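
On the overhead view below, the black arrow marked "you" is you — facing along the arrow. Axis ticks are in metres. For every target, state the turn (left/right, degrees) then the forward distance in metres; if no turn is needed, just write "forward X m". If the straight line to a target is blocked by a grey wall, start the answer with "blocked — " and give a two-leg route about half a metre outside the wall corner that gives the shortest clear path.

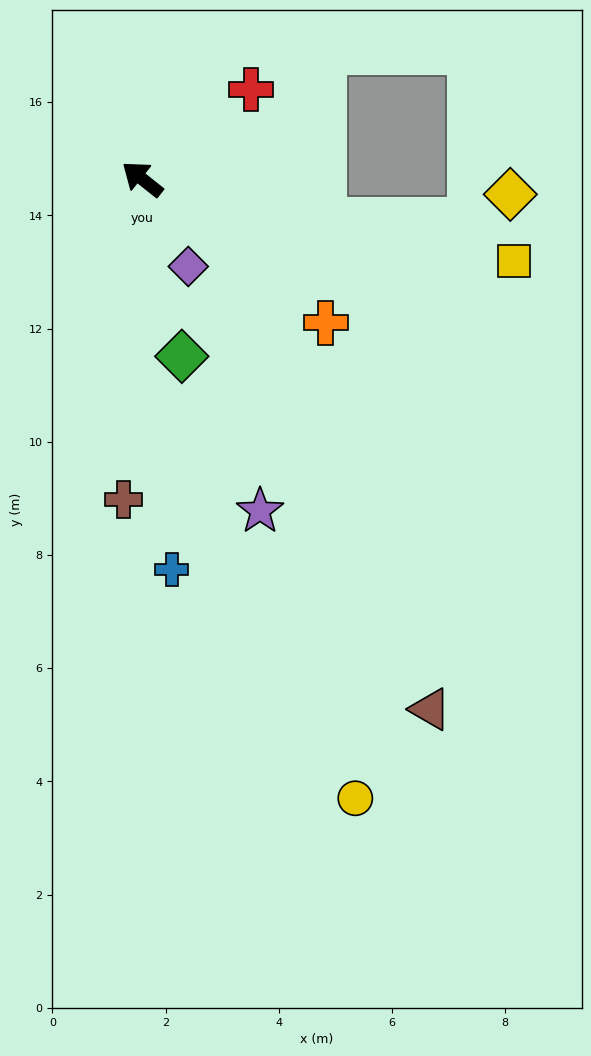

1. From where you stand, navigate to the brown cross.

turn left 125°, forward 5.7 m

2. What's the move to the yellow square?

turn right 154°, forward 6.7 m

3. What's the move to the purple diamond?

turn left 156°, forward 1.7 m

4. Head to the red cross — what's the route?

turn right 102°, forward 2.5 m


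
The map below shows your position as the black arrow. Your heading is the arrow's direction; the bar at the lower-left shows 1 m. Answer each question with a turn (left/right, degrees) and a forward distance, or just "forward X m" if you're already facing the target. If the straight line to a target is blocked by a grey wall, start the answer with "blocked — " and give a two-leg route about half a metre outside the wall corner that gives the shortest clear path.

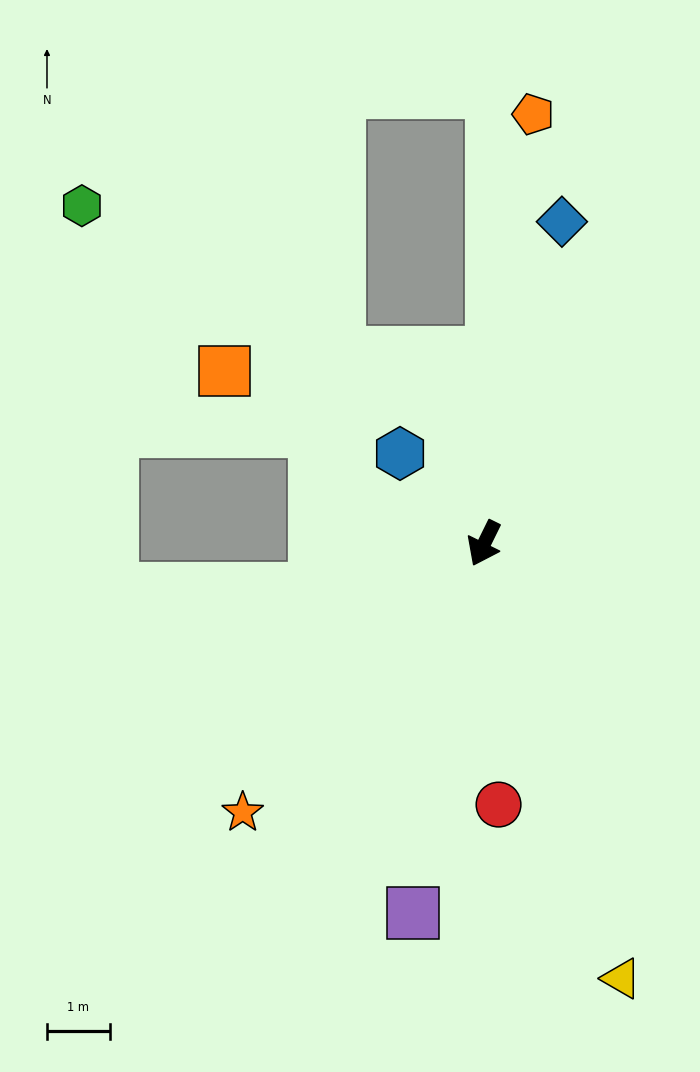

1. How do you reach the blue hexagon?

turn right 111°, forward 2.0 m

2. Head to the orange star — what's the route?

turn right 16°, forward 5.7 m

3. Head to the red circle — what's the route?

turn left 29°, forward 4.2 m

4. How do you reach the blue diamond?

turn right 167°, forward 5.3 m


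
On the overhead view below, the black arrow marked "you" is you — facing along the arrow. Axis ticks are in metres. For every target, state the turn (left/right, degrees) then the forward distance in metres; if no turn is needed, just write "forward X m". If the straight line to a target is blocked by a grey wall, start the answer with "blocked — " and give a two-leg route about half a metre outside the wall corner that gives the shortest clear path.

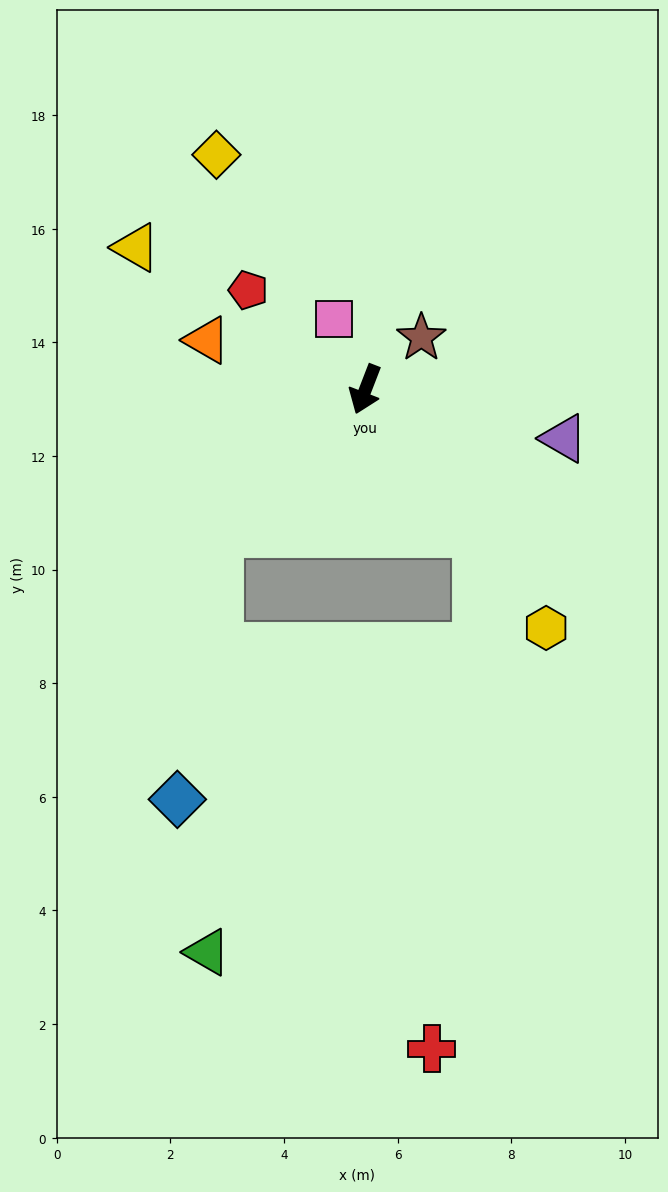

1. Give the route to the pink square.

turn right 135°, forward 1.4 m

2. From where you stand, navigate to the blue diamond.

blocked — turn right 24°, forward 3.6 m, then turn left 36°, forward 4.7 m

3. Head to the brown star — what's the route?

turn left 154°, forward 1.3 m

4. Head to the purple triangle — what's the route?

turn left 97°, forward 3.6 m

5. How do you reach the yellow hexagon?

turn left 58°, forward 5.3 m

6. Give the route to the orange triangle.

turn right 86°, forward 2.9 m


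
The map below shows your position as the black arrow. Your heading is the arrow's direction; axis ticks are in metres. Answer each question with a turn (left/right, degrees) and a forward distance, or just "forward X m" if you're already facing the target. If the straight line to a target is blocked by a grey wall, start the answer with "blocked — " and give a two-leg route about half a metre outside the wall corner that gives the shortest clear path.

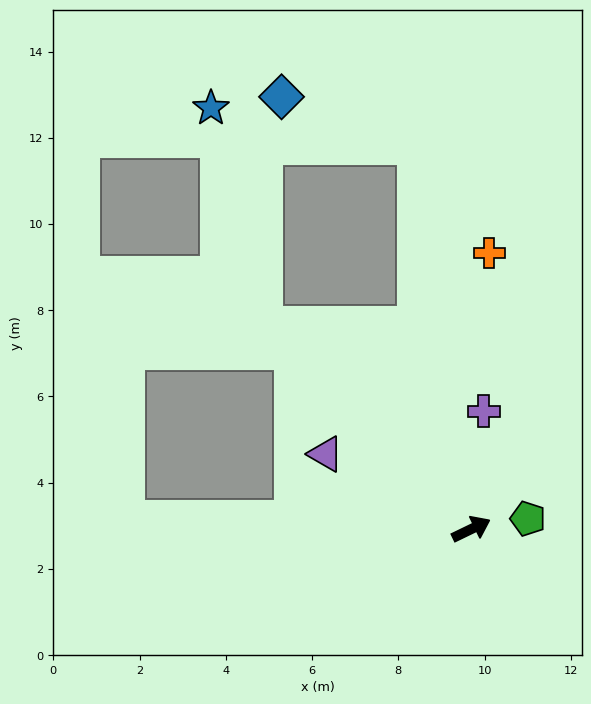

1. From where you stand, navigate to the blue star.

blocked — turn left 109°, forward 6.7 m, then turn right 31°, forward 5.2 m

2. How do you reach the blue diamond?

blocked — turn left 72°, forward 9.0 m, then turn left 62°, forward 3.3 m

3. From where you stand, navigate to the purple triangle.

turn left 127°, forward 3.8 m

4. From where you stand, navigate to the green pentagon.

turn right 15°, forward 1.3 m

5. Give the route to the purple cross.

turn left 58°, forward 2.7 m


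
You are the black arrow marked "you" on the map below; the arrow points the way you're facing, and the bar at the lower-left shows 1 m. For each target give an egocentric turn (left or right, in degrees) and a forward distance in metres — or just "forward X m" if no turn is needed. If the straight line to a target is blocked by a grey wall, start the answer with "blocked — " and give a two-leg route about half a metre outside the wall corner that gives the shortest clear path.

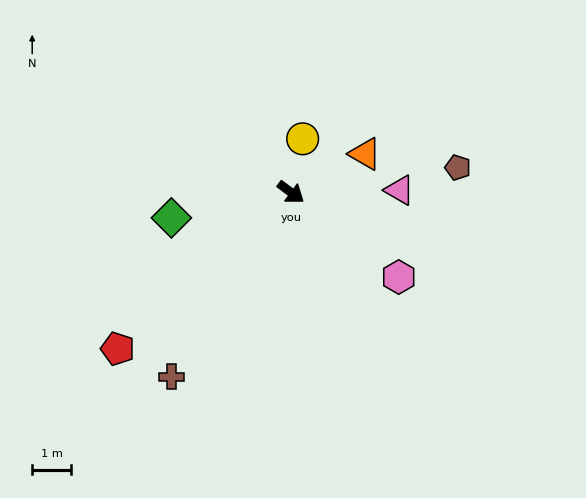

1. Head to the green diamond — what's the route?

turn right 131°, forward 3.2 m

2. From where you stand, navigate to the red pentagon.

turn right 101°, forward 6.1 m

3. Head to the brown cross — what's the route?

turn right 86°, forward 5.7 m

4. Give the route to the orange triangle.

turn left 64°, forward 2.2 m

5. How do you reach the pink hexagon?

forward 3.6 m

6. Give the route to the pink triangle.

turn left 38°, forward 2.8 m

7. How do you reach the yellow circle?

turn left 114°, forward 1.4 m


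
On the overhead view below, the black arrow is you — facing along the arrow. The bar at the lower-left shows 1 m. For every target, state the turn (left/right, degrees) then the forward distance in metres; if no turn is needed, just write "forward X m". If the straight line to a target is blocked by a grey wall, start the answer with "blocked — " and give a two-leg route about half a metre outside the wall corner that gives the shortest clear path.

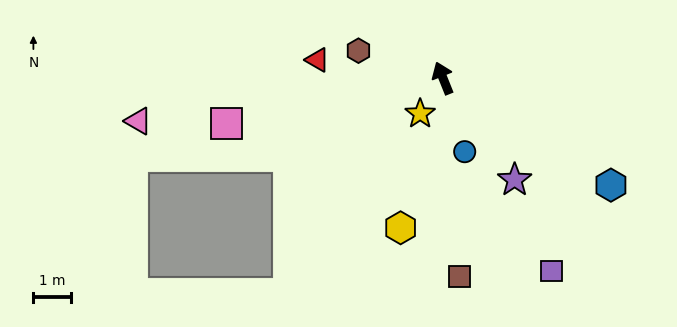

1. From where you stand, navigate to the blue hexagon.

turn right 144°, forward 5.3 m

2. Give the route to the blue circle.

turn left 175°, forward 2.1 m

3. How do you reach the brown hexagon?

turn left 50°, forward 2.4 m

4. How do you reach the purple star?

turn right 167°, forward 3.3 m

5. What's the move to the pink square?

turn left 80°, forward 5.9 m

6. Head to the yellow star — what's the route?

turn left 126°, forward 1.1 m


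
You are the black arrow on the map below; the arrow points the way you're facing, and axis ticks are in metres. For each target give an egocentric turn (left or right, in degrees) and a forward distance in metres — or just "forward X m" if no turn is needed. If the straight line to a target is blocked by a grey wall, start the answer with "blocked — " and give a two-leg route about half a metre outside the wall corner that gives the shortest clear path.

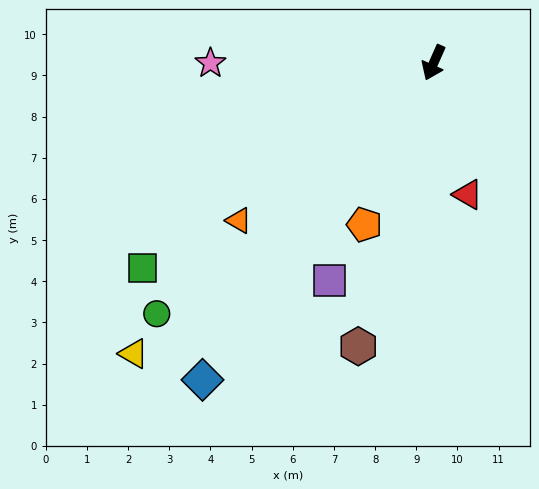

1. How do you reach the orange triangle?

turn right 27°, forward 6.1 m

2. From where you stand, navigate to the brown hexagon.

turn left 9°, forward 7.1 m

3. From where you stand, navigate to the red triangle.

turn left 38°, forward 3.3 m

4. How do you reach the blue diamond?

turn right 12°, forward 9.5 m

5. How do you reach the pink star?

turn right 66°, forward 5.4 m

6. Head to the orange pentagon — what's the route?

forward 4.3 m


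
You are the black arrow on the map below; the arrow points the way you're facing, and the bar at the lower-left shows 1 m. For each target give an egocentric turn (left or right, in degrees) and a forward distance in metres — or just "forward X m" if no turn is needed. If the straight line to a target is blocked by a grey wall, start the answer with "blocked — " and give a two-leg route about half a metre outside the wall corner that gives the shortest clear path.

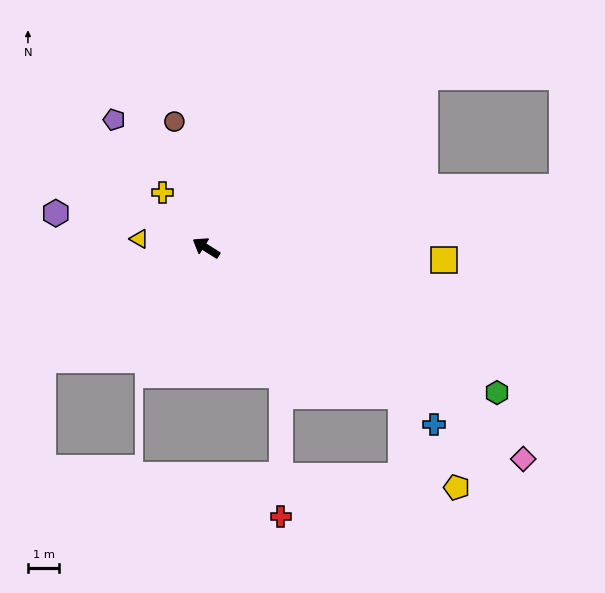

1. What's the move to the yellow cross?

turn right 20°, forward 2.2 m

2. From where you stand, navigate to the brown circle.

turn right 44°, forward 4.2 m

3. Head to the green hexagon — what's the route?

turn right 174°, forward 10.4 m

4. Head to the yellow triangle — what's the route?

turn left 25°, forward 2.1 m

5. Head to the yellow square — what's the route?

turn right 151°, forward 7.6 m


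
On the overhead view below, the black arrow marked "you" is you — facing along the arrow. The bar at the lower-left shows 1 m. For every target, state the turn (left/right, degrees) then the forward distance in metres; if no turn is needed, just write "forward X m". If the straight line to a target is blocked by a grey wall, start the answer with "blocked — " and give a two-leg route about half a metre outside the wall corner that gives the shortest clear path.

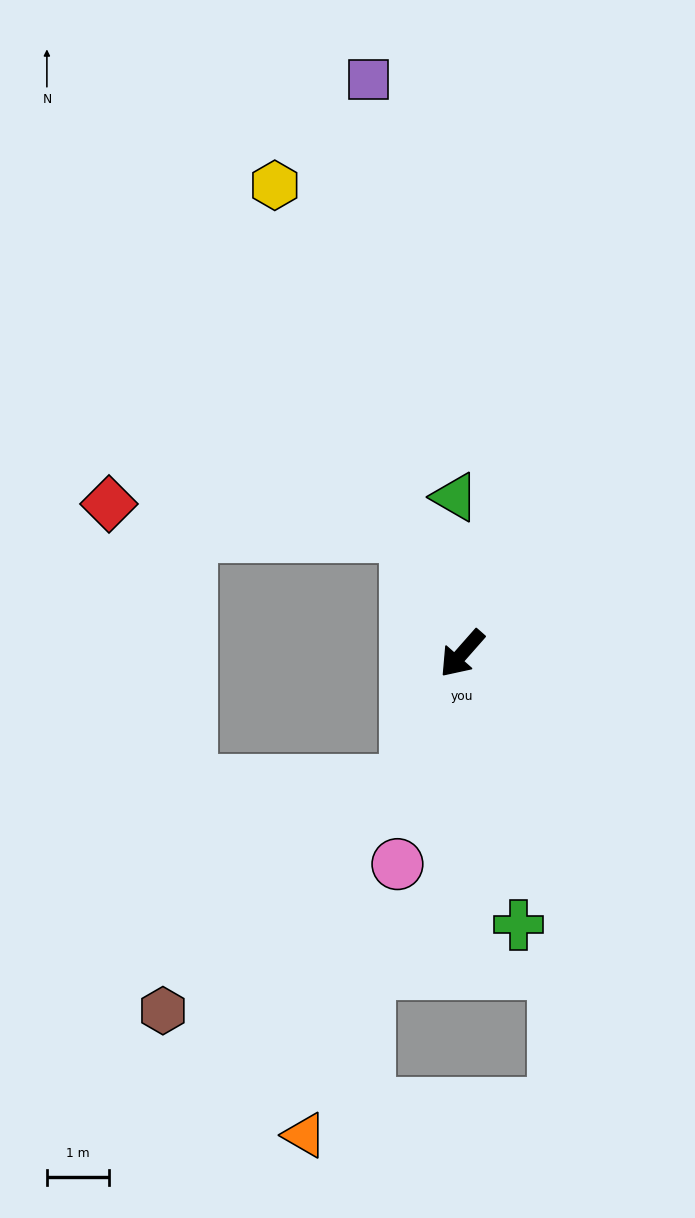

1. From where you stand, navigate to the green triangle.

turn right 136°, forward 2.5 m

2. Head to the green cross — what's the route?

turn left 53°, forward 4.5 m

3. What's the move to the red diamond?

blocked — turn right 113°, forward 2.1 m, then turn left 58°, forward 4.8 m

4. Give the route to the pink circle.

turn left 24°, forward 3.6 m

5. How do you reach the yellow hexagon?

turn right 117°, forward 8.2 m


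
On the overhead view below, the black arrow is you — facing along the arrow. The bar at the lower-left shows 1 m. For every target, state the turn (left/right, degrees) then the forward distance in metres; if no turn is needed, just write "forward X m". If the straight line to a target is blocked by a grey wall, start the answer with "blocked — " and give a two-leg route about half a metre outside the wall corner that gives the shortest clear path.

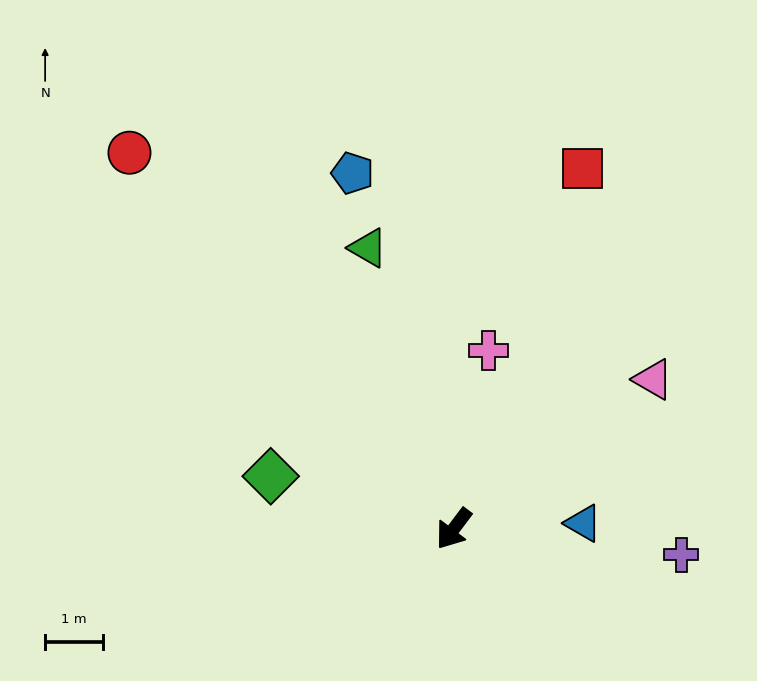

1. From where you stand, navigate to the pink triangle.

turn left 164°, forward 4.3 m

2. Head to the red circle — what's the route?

turn right 102°, forward 8.6 m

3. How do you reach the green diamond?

turn right 69°, forward 3.3 m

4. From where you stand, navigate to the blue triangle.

turn left 130°, forward 2.3 m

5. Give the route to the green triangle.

turn right 126°, forward 5.1 m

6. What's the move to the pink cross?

turn right 154°, forward 3.2 m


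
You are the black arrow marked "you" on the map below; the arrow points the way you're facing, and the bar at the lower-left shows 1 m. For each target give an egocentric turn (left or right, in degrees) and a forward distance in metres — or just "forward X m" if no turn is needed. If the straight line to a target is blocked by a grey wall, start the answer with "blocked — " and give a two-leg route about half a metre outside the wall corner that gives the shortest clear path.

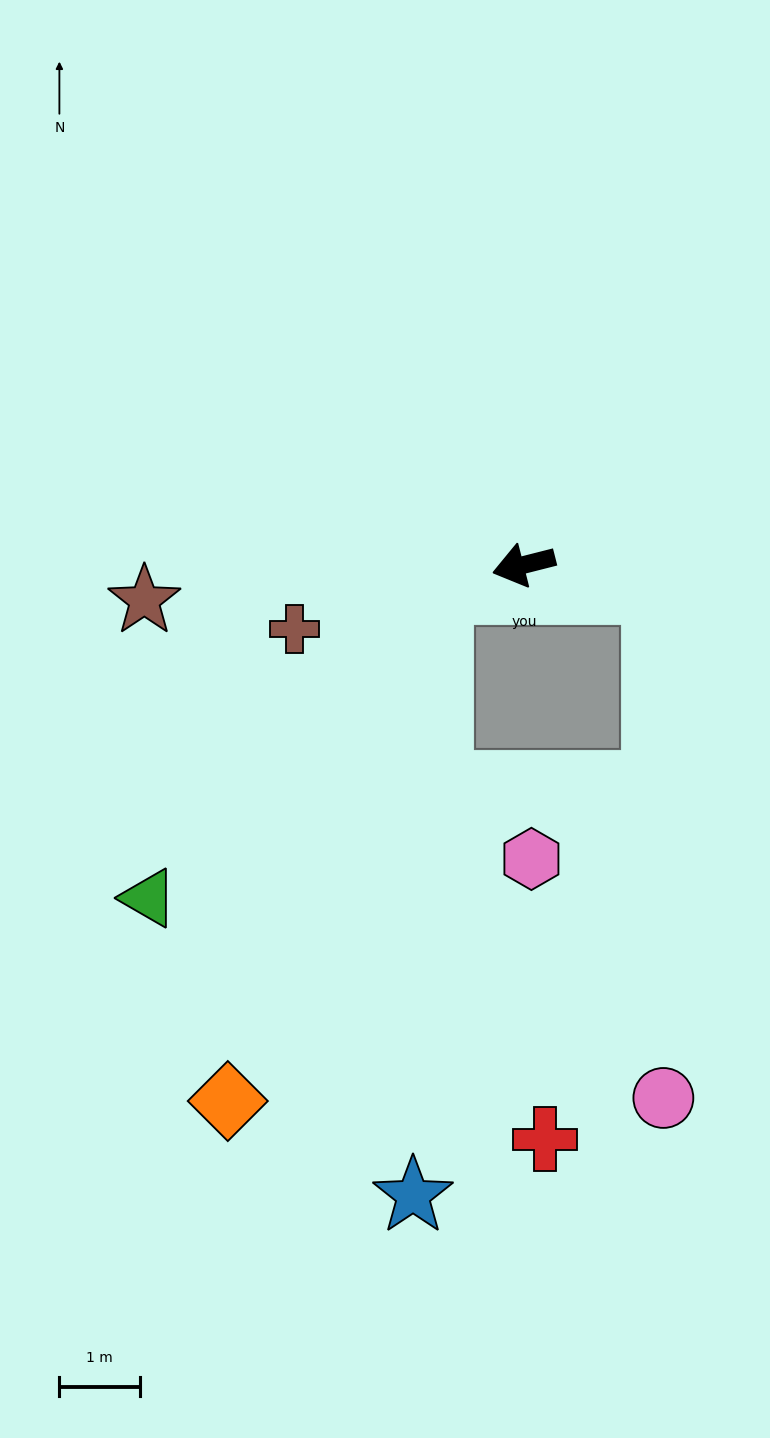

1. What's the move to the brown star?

turn right 9°, forward 4.7 m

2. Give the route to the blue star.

blocked — turn left 2°, forward 1.1 m, then turn left 71°, forward 7.5 m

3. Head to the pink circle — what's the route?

blocked — turn left 155°, forward 1.7 m, then turn right 78°, forward 6.3 m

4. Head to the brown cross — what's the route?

forward 3.0 m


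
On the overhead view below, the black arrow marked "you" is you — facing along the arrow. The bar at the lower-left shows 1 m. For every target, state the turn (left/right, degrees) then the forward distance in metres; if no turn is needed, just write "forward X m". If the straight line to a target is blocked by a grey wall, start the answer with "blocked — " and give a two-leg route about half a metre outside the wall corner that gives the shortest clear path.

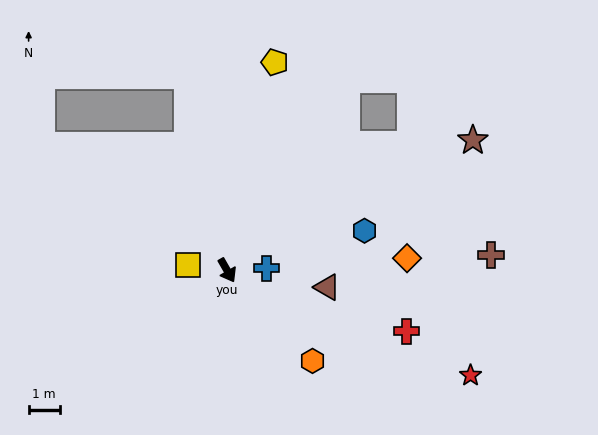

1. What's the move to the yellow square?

turn right 127°, forward 1.3 m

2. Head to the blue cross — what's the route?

turn left 63°, forward 1.3 m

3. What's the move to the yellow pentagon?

turn left 137°, forward 6.8 m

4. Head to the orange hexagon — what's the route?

turn left 14°, forward 4.0 m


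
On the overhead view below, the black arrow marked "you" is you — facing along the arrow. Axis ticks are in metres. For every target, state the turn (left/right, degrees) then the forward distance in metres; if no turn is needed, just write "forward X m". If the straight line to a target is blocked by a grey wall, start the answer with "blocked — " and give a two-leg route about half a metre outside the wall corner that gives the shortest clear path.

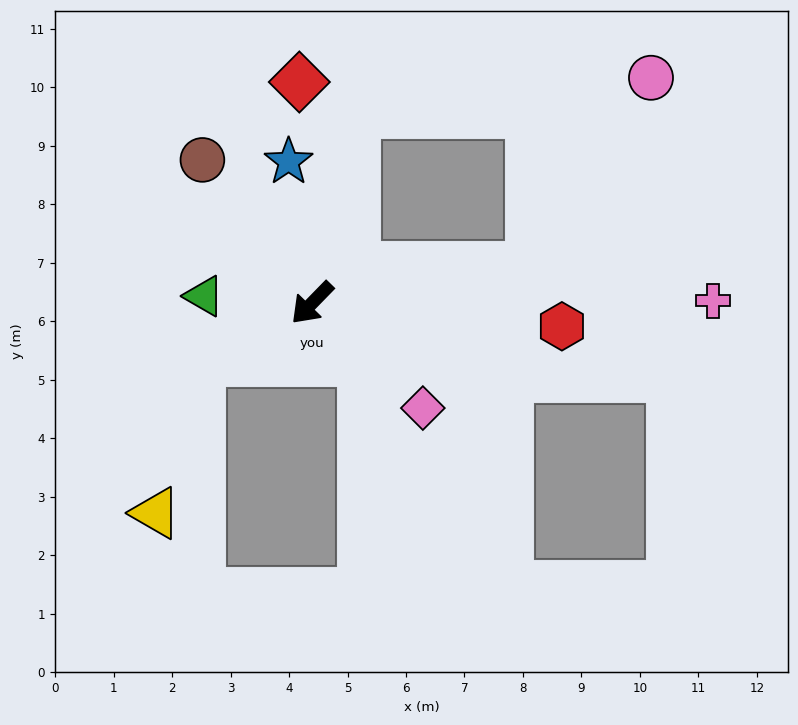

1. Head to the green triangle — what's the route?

turn right 49°, forward 1.9 m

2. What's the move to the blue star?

turn right 126°, forward 2.5 m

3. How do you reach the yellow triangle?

blocked — turn right 18°, forward 2.2 m, then turn left 46°, forward 2.7 m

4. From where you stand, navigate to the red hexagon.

turn left 129°, forward 4.3 m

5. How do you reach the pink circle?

blocked — turn left 144°, forward 3.8 m, then turn left 48°, forward 3.8 m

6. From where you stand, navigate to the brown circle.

turn right 98°, forward 3.1 m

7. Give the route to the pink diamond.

turn left 91°, forward 2.6 m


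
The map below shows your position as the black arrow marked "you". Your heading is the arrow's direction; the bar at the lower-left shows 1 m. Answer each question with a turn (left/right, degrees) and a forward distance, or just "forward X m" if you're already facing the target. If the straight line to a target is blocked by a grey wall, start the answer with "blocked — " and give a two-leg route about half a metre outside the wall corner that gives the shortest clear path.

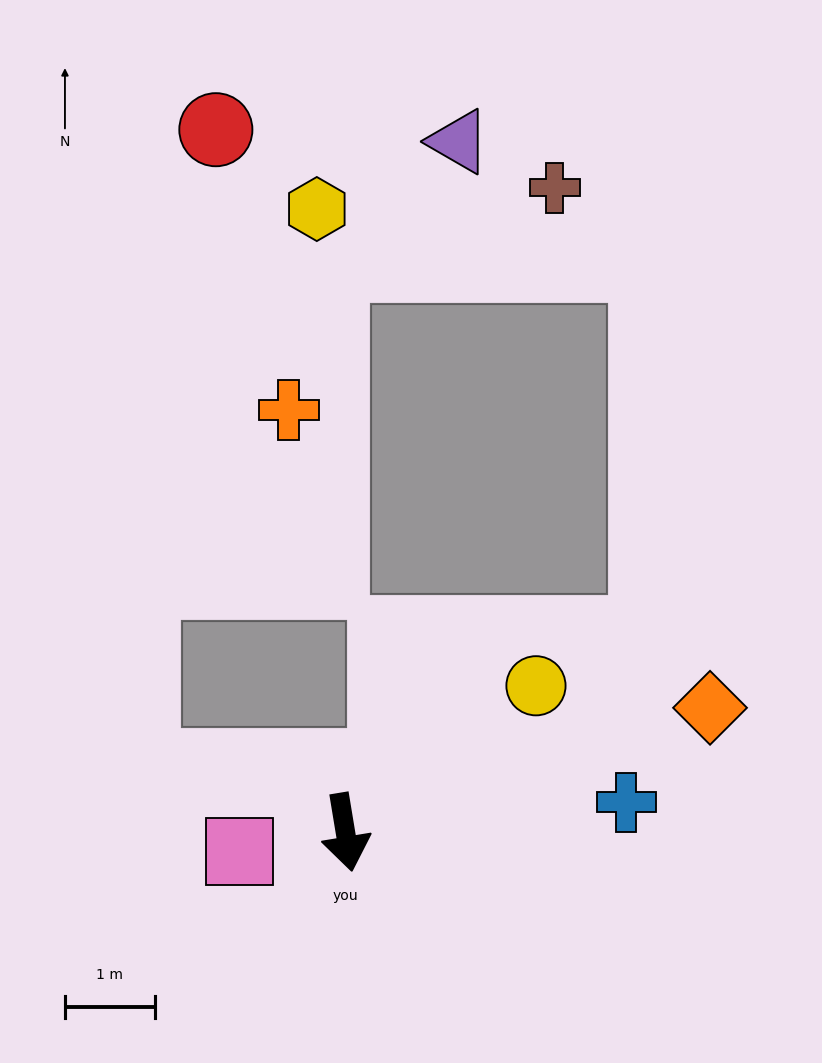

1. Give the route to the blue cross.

turn left 87°, forward 3.2 m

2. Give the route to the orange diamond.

turn left 99°, forward 4.3 m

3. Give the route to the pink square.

turn right 89°, forward 1.2 m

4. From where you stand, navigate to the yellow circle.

turn left 118°, forward 2.7 m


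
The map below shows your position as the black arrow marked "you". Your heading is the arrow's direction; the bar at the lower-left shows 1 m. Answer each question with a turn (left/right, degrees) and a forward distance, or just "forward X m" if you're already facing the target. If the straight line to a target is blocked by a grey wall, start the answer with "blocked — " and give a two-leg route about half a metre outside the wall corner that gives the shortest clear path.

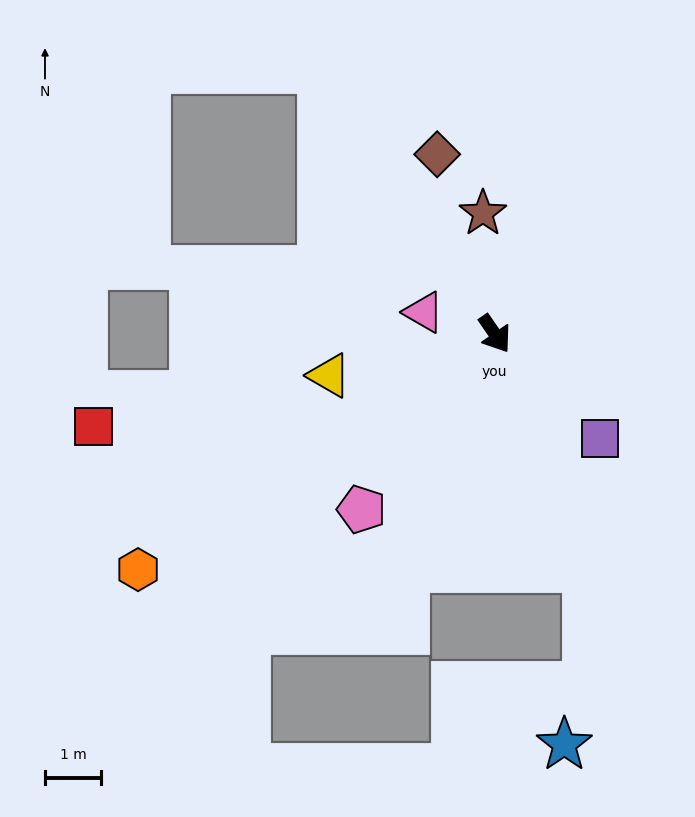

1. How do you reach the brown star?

turn left 151°, forward 2.1 m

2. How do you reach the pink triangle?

turn right 141°, forward 1.3 m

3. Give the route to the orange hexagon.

turn right 91°, forward 7.6 m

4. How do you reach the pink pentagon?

turn right 72°, forward 3.9 m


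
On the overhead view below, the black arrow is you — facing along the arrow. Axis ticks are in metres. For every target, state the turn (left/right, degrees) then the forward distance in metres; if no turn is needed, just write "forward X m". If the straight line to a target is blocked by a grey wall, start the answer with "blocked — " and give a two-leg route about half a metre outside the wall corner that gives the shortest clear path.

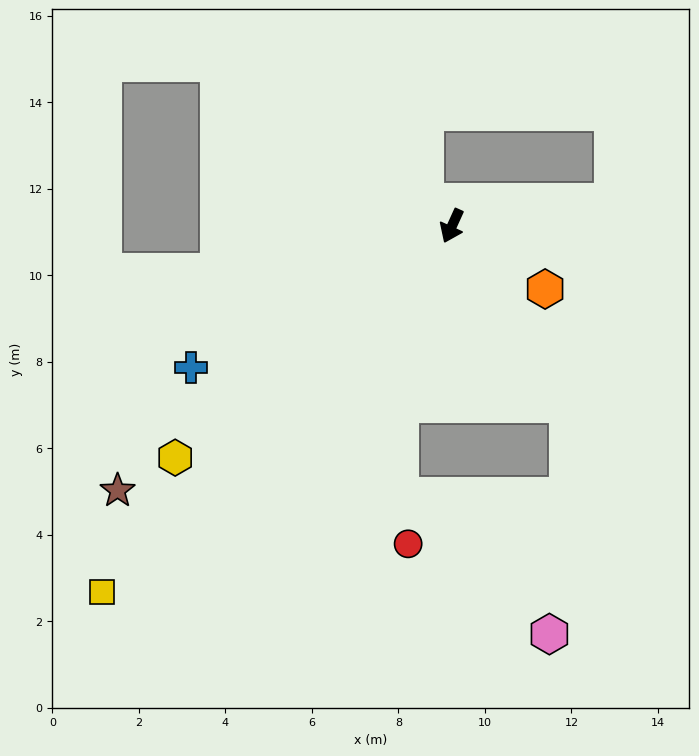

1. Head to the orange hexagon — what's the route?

turn left 80°, forward 2.6 m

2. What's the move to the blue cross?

turn right 37°, forward 6.9 m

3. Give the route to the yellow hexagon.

turn right 26°, forward 8.3 m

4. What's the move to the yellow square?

turn right 19°, forward 11.7 m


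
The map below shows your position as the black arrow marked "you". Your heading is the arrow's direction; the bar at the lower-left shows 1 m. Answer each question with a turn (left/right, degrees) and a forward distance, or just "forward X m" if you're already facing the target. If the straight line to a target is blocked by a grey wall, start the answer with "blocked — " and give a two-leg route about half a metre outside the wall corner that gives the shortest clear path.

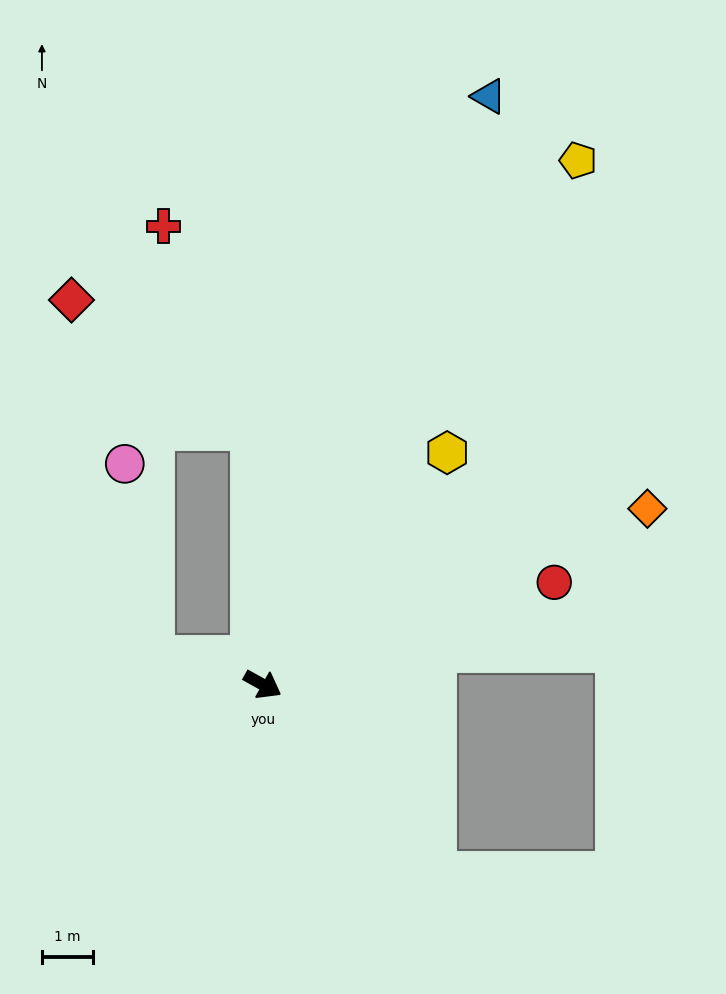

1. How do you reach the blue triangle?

turn left 98°, forward 12.2 m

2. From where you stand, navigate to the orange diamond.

turn left 54°, forward 8.2 m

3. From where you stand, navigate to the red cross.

blocked — turn left 121°, forward 5.0 m, then turn left 22°, forward 4.3 m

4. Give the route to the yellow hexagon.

turn left 81°, forward 5.7 m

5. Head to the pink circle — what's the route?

blocked — turn right 165°, forward 2.2 m, then turn right 68°, forward 3.8 m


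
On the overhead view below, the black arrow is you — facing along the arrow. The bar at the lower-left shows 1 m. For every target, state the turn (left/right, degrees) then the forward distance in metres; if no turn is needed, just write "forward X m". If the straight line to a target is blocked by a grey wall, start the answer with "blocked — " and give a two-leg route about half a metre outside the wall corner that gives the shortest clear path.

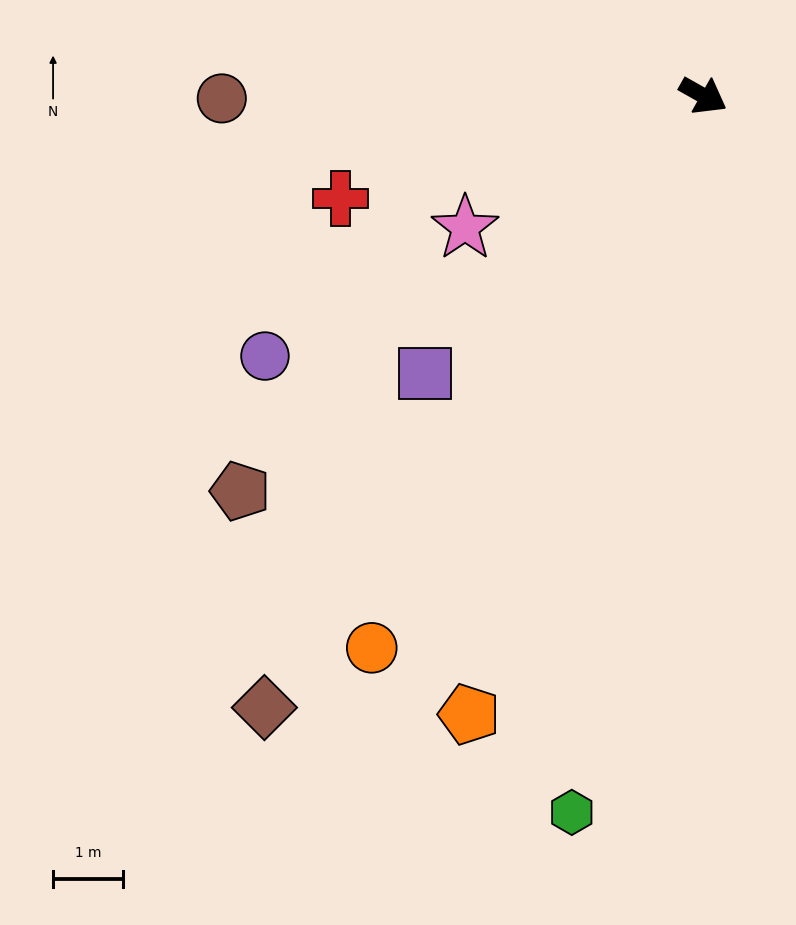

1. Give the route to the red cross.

turn right 135°, forward 5.4 m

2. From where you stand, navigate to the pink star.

turn right 122°, forward 3.9 m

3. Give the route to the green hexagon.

turn right 71°, forward 10.4 m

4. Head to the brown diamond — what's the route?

turn right 96°, forward 10.7 m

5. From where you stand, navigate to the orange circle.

turn right 92°, forward 9.2 m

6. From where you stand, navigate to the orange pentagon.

turn right 81°, forward 9.4 m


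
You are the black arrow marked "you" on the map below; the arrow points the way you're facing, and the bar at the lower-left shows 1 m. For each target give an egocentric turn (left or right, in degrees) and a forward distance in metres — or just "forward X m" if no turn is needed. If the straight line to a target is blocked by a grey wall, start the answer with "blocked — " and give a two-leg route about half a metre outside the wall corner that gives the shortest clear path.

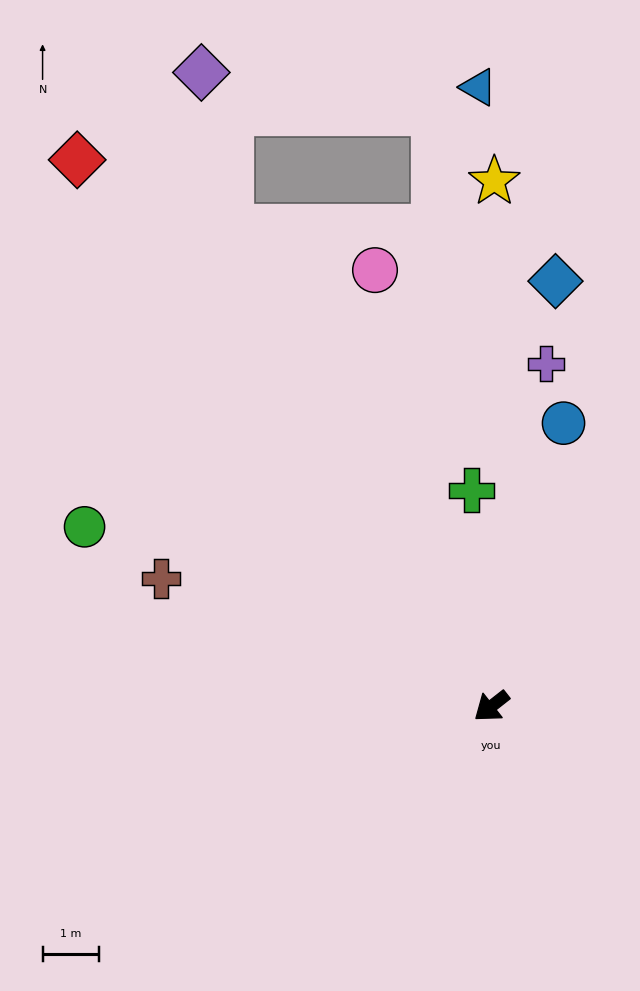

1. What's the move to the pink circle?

turn right 113°, forward 8.0 m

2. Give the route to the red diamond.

turn right 91°, forward 12.2 m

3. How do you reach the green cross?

turn right 123°, forward 3.9 m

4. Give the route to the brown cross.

turn right 59°, forward 6.3 m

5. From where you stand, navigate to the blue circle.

turn right 142°, forward 5.2 m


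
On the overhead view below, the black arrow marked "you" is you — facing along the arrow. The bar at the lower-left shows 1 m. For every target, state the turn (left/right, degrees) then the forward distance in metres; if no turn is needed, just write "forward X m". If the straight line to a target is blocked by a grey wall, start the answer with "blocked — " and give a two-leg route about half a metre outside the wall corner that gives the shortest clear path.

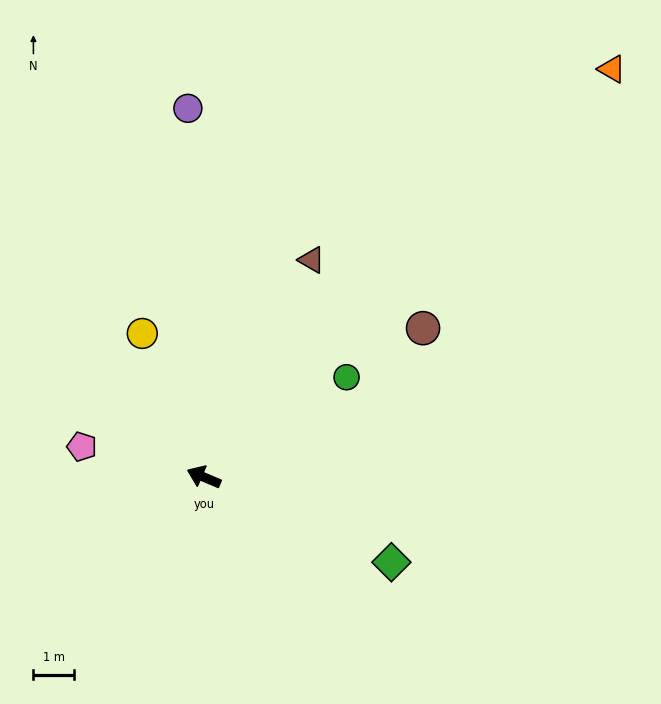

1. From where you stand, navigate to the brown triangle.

turn right 93°, forward 6.0 m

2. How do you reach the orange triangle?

turn right 112°, forward 14.3 m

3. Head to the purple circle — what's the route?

turn right 64°, forward 9.2 m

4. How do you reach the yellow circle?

turn right 44°, forward 3.9 m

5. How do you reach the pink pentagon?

turn left 9°, forward 3.1 m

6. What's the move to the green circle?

turn right 122°, forward 4.3 m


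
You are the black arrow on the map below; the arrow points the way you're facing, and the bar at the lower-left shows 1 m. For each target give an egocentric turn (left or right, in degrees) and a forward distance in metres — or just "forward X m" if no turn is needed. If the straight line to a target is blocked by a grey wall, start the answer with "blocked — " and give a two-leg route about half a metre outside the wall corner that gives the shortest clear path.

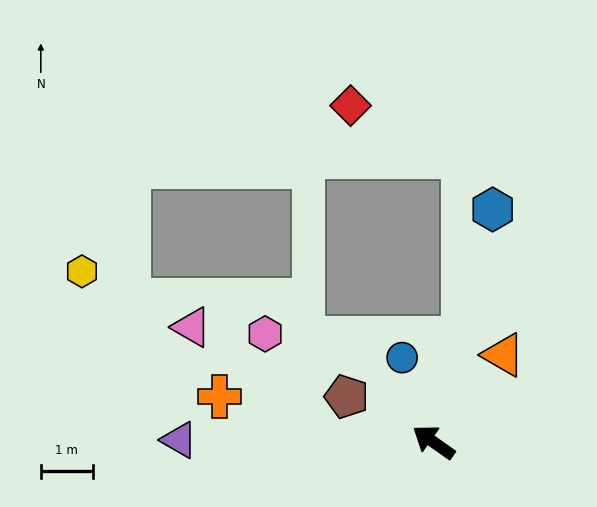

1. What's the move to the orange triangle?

turn right 93°, forward 2.1 m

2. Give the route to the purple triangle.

turn left 35°, forward 4.9 m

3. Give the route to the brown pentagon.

turn left 8°, forward 1.9 m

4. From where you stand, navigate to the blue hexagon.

turn right 69°, forward 4.6 m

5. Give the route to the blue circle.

turn right 34°, forward 1.7 m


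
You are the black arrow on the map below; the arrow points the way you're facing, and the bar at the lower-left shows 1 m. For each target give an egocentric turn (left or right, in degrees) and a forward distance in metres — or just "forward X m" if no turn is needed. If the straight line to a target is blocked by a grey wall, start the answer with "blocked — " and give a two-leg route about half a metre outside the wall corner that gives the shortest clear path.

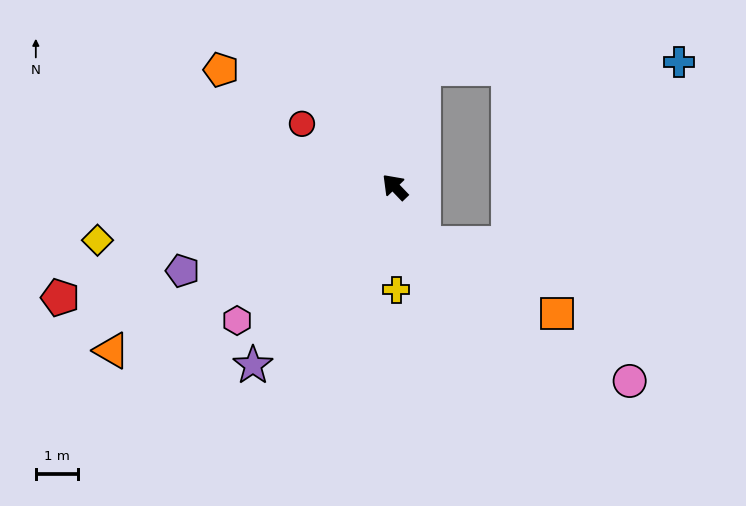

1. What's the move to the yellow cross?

turn left 137°, forward 2.5 m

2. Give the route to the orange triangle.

turn left 76°, forward 7.8 m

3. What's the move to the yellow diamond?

turn left 56°, forward 7.2 m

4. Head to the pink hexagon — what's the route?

turn left 86°, forward 4.9 m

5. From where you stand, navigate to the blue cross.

blocked — turn right 57°, forward 2.9 m, then turn right 75°, forward 6.1 m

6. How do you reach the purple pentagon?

turn left 68°, forward 5.5 m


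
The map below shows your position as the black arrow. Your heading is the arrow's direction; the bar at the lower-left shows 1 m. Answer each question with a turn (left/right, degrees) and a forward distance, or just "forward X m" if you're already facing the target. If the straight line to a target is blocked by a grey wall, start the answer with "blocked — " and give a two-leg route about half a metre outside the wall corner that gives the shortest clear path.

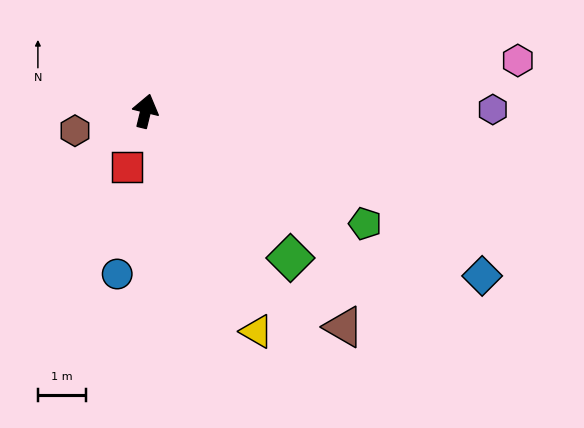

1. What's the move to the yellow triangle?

turn right 140°, forward 5.1 m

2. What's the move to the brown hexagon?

turn left 119°, forward 1.5 m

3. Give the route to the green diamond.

turn right 122°, forward 4.3 m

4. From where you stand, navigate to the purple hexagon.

turn right 76°, forward 7.2 m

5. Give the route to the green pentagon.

turn right 103°, forward 5.1 m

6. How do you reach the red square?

turn left 175°, forward 1.2 m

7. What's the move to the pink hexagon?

turn right 69°, forward 7.8 m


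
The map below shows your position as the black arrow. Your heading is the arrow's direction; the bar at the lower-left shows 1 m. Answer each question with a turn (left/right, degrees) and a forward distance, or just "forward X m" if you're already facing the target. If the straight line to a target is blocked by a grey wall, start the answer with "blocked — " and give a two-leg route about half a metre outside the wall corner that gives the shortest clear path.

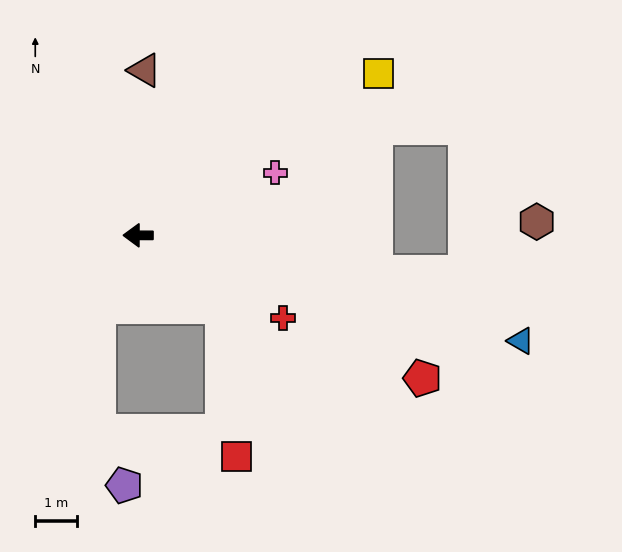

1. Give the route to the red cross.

turn left 150°, forward 4.0 m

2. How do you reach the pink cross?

turn right 155°, forward 3.6 m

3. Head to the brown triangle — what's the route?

turn right 92°, forward 3.9 m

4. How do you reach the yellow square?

turn right 146°, forward 6.9 m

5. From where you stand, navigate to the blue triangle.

turn left 165°, forward 9.5 m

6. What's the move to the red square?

blocked — turn left 140°, forward 2.6 m, then turn right 45°, forward 3.6 m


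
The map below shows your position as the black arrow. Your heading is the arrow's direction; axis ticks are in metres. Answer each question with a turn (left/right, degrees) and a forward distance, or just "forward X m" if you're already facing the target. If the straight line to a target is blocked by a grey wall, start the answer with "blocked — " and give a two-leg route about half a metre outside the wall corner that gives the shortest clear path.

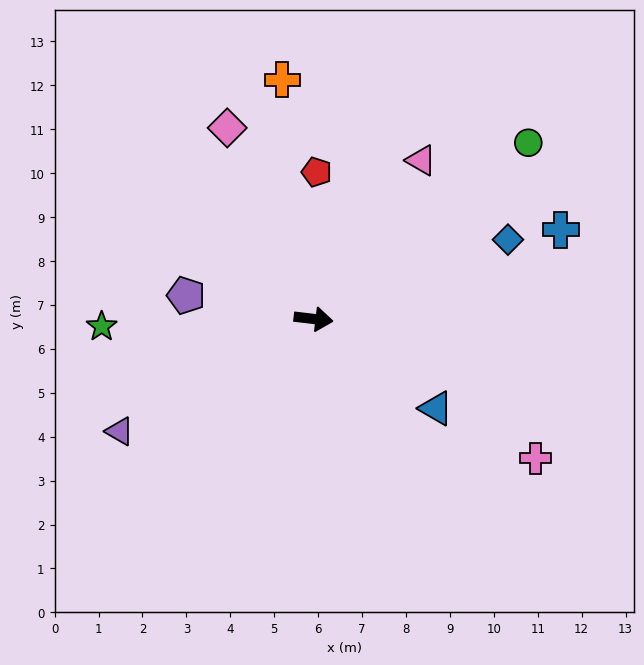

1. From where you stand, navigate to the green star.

turn right 171°, forward 4.8 m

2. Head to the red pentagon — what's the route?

turn left 96°, forward 3.3 m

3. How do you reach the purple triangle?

turn right 143°, forward 5.1 m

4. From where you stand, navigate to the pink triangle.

turn left 63°, forward 4.4 m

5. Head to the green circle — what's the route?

turn left 46°, forward 6.3 m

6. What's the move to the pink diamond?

turn left 121°, forward 4.8 m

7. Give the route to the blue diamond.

turn left 29°, forward 4.8 m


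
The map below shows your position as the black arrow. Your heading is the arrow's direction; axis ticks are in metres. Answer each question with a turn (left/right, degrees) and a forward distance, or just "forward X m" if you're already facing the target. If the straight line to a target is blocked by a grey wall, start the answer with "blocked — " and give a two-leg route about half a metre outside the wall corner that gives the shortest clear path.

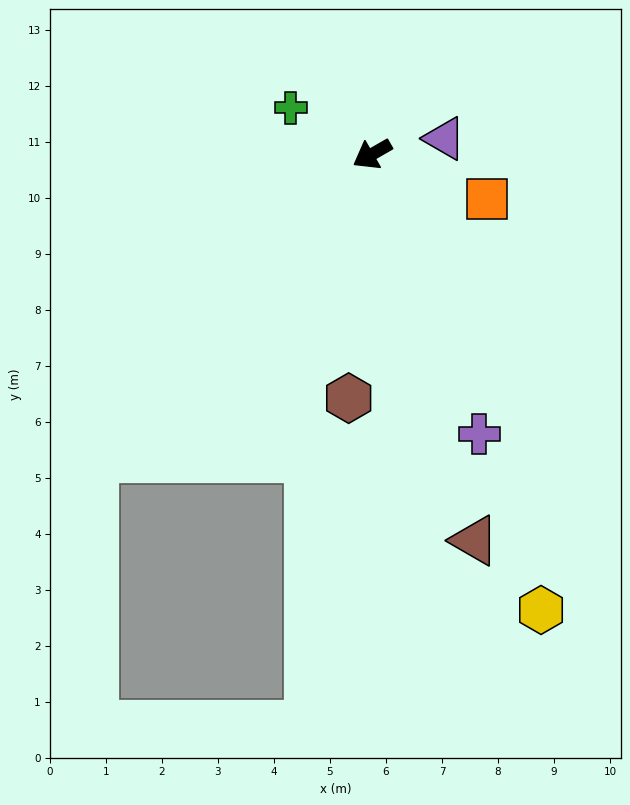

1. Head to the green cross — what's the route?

turn right 59°, forward 1.7 m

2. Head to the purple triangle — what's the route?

turn left 162°, forward 1.3 m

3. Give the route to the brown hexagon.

turn left 55°, forward 4.4 m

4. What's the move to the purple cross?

turn left 81°, forward 5.4 m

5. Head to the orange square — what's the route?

turn left 129°, forward 2.2 m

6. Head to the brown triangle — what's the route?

turn left 75°, forward 7.1 m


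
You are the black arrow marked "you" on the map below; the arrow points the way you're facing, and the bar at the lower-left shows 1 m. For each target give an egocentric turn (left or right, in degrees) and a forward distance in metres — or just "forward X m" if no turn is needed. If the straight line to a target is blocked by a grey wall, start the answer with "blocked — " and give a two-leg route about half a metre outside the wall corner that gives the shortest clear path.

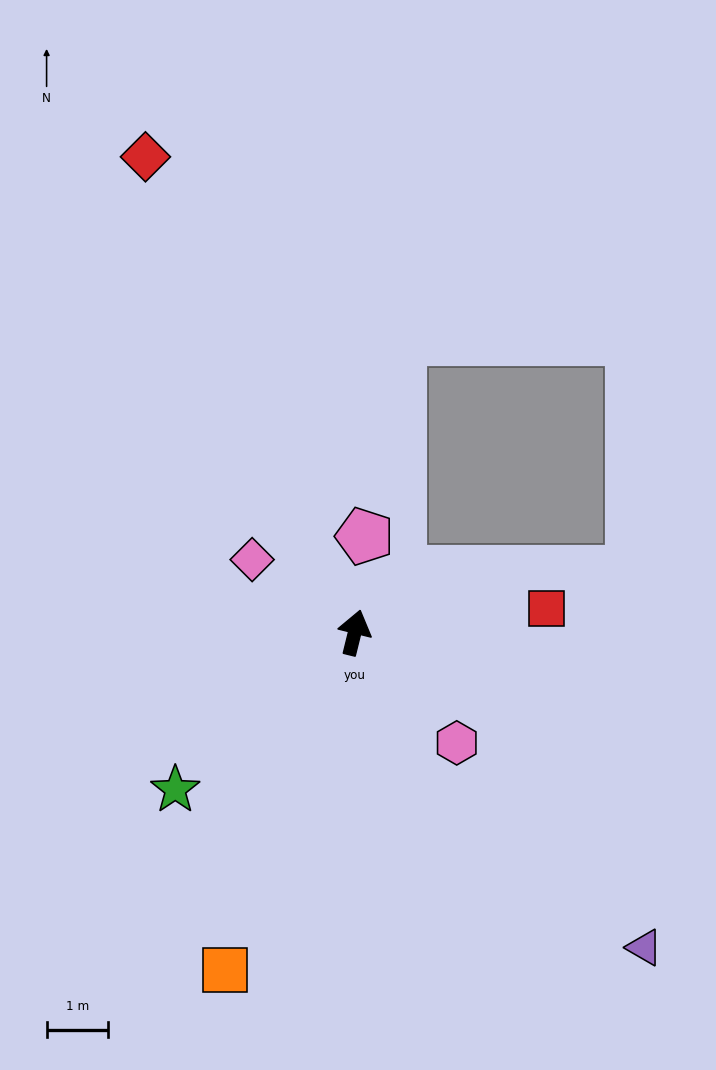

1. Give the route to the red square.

turn right 69°, forward 3.1 m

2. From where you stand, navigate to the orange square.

turn left 173°, forward 5.9 m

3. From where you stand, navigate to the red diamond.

turn left 38°, forward 8.4 m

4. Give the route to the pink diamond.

turn left 68°, forward 2.0 m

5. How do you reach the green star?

turn left 145°, forward 3.9 m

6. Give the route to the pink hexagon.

turn right 123°, forward 2.4 m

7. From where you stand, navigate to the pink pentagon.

turn left 8°, forward 1.6 m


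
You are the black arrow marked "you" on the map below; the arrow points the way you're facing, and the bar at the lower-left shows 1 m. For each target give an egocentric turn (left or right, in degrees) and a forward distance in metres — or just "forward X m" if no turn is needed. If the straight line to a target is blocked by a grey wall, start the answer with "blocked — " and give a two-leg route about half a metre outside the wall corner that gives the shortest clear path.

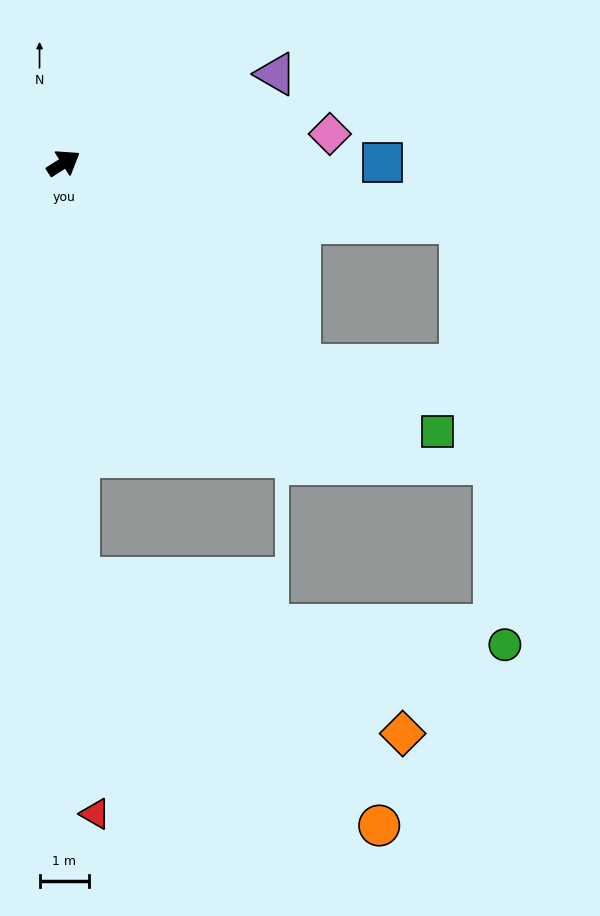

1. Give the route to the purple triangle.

turn right 10°, forward 4.7 m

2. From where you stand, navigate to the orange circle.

blocked — turn right 120°, forward 8.4 m, then turn left 48°, forward 7.9 m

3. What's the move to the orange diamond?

blocked — turn right 120°, forward 8.4 m, then turn left 62°, forward 7.3 m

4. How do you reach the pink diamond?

turn right 26°, forward 5.4 m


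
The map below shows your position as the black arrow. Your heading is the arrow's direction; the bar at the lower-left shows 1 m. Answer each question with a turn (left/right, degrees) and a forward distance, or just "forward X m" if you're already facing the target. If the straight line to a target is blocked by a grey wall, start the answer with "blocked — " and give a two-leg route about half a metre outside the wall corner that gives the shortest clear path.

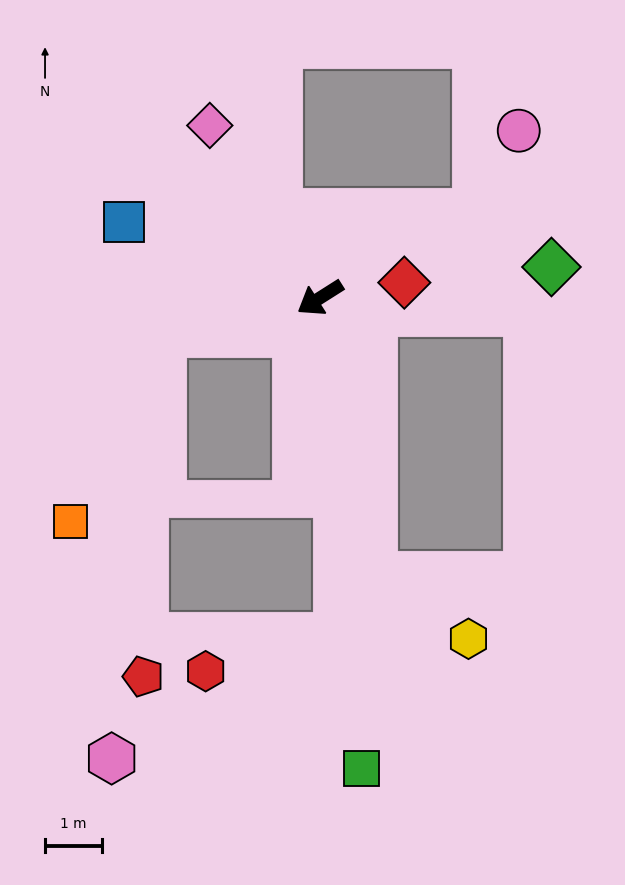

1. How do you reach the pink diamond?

turn right 90°, forward 3.6 m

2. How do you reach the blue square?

turn right 53°, forward 3.7 m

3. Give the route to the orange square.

blocked — turn right 20°, forward 2.9 m, then turn left 52°, forward 3.7 m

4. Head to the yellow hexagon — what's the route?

blocked — turn left 69°, forward 5.0 m, then turn left 45°, forward 2.0 m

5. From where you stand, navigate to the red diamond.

turn left 158°, forward 1.5 m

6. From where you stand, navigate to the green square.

turn left 63°, forward 8.3 m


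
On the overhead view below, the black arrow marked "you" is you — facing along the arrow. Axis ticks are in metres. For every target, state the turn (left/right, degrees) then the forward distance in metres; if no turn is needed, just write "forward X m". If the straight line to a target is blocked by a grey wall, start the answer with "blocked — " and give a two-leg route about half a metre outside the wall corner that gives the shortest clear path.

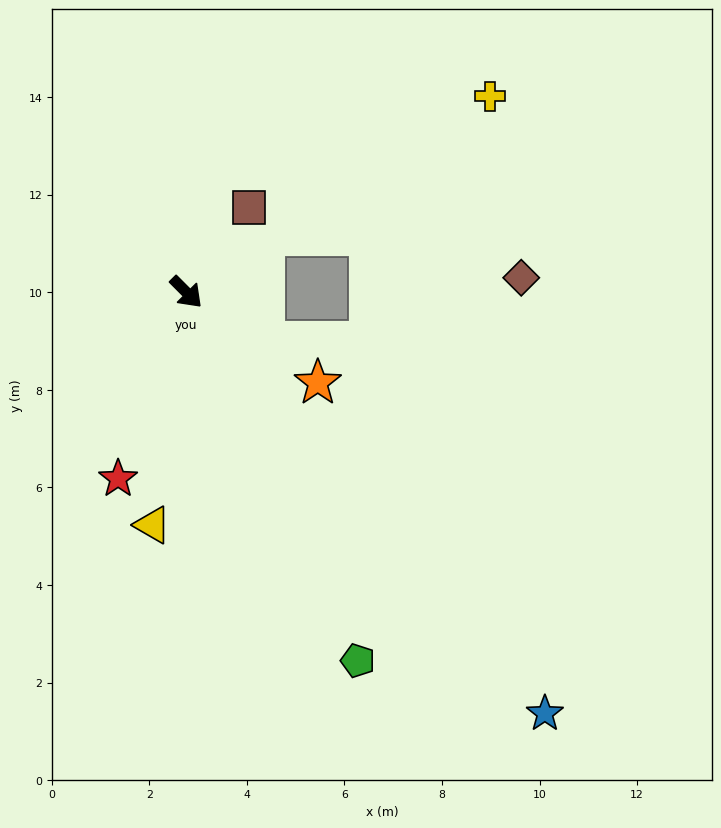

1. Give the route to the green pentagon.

turn right 20°, forward 8.3 m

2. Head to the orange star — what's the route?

turn left 11°, forward 3.3 m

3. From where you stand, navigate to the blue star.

turn right 5°, forward 11.3 m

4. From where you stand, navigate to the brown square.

turn left 99°, forward 2.2 m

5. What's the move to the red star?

turn right 65°, forward 4.1 m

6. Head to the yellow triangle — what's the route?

turn right 53°, forward 4.8 m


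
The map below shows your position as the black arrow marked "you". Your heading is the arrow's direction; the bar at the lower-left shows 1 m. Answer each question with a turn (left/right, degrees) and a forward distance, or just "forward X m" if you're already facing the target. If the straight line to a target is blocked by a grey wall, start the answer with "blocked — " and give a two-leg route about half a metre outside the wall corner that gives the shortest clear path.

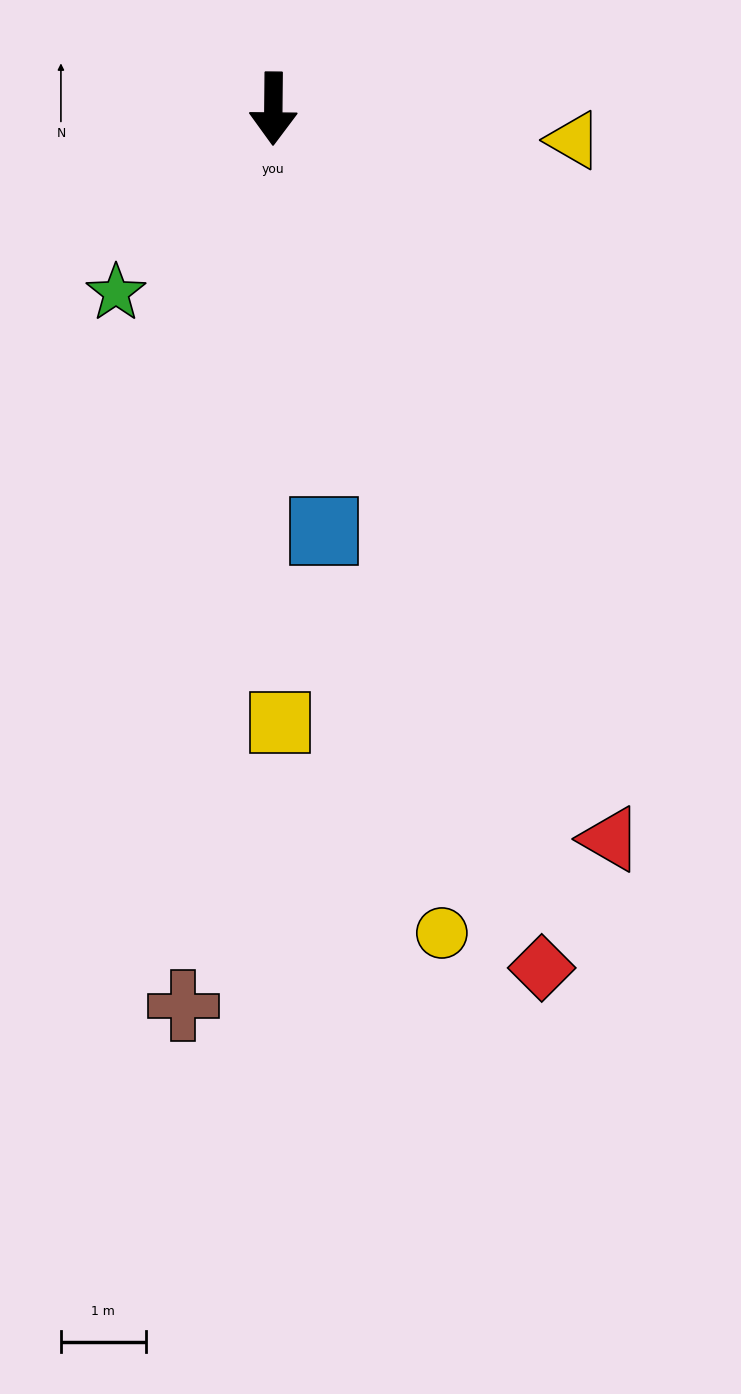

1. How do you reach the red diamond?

turn left 18°, forward 10.6 m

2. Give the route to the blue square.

turn left 7°, forward 5.0 m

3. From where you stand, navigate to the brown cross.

turn right 5°, forward 10.6 m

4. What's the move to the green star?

turn right 40°, forward 2.8 m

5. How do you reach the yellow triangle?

turn left 85°, forward 3.6 m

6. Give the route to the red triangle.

turn left 25°, forward 9.5 m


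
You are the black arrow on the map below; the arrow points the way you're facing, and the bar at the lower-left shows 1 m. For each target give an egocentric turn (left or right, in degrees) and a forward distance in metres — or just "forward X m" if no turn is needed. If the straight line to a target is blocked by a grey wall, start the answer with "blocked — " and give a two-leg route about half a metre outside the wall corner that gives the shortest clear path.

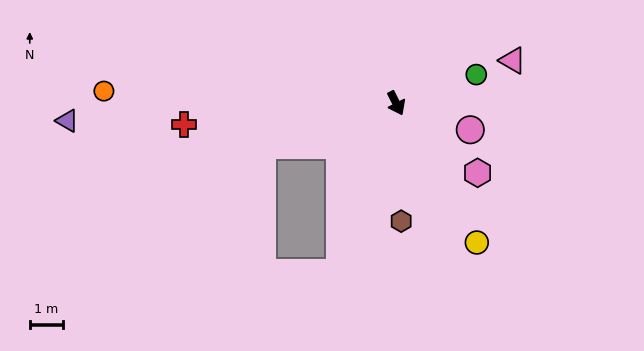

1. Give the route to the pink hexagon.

turn left 23°, forward 3.3 m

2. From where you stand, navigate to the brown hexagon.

turn right 24°, forward 3.6 m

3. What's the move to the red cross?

turn right 111°, forward 6.5 m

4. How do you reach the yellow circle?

turn left 3°, forward 4.9 m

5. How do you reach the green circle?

turn left 83°, forward 2.6 m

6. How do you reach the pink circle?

turn left 43°, forward 2.4 m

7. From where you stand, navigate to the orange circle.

turn right 119°, forward 8.9 m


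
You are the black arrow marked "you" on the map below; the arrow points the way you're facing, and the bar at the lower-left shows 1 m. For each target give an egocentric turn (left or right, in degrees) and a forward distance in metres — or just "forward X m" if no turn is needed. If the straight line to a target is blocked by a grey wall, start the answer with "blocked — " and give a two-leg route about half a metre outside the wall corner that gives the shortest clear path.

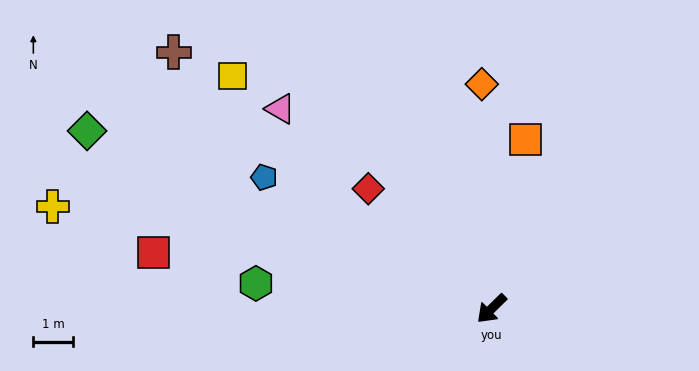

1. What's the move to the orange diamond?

turn right 132°, forward 5.6 m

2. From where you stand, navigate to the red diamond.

turn right 89°, forward 4.3 m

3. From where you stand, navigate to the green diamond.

turn right 68°, forward 11.1 m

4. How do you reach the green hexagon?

turn right 51°, forward 5.9 m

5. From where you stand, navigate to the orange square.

turn right 146°, forward 4.3 m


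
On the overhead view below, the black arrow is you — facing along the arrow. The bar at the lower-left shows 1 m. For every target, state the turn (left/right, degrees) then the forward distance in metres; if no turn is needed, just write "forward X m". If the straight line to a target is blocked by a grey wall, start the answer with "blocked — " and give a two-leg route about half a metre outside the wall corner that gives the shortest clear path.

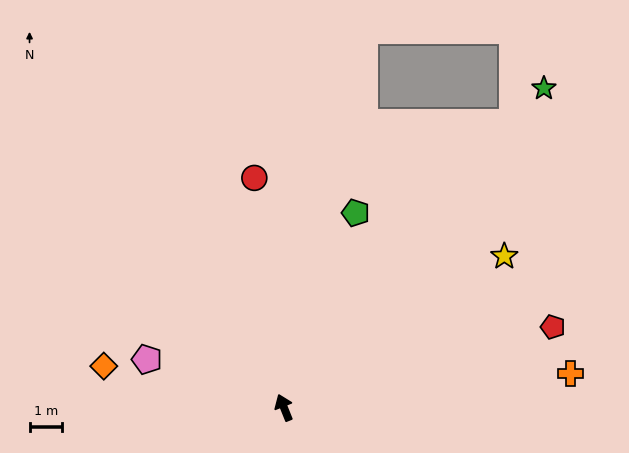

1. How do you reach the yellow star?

turn right 77°, forward 8.3 m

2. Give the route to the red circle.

turn right 15°, forward 7.1 m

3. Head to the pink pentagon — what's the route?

turn left 49°, forward 4.5 m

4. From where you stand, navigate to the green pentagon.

turn right 42°, forward 6.4 m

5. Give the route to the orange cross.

turn right 105°, forward 8.9 m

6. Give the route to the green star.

turn right 61°, forward 12.7 m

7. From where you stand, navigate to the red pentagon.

turn right 95°, forward 8.7 m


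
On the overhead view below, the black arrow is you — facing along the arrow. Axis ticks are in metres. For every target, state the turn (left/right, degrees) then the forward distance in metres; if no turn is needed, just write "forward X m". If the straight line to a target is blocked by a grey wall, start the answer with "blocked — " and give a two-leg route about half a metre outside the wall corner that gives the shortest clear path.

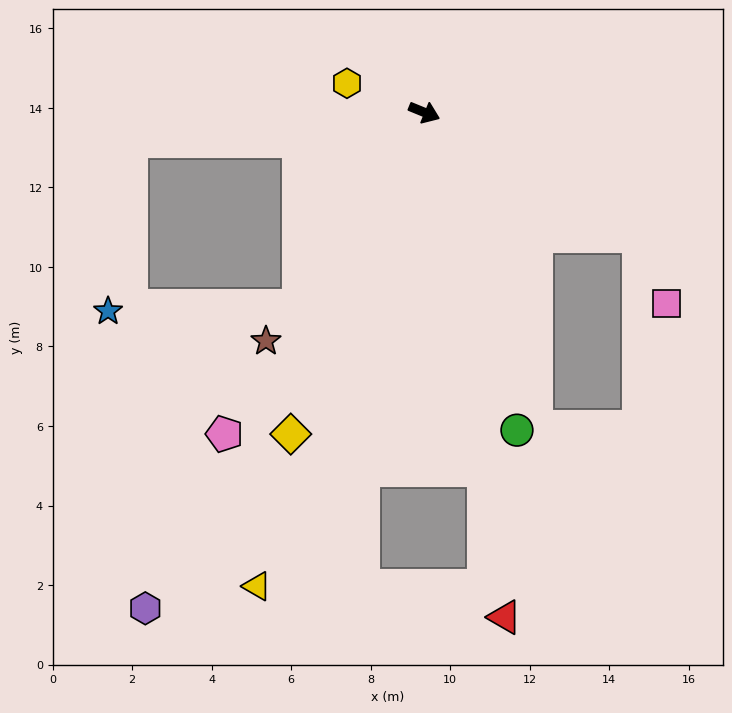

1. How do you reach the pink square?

blocked — turn right 8°, forward 6.2 m, then turn right 38°, forward 1.8 m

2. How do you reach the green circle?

turn right 51°, forward 8.3 m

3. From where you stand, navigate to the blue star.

blocked — turn right 101°, forward 5.8 m, then turn right 55°, forward 4.8 m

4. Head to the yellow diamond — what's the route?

turn right 90°, forward 8.8 m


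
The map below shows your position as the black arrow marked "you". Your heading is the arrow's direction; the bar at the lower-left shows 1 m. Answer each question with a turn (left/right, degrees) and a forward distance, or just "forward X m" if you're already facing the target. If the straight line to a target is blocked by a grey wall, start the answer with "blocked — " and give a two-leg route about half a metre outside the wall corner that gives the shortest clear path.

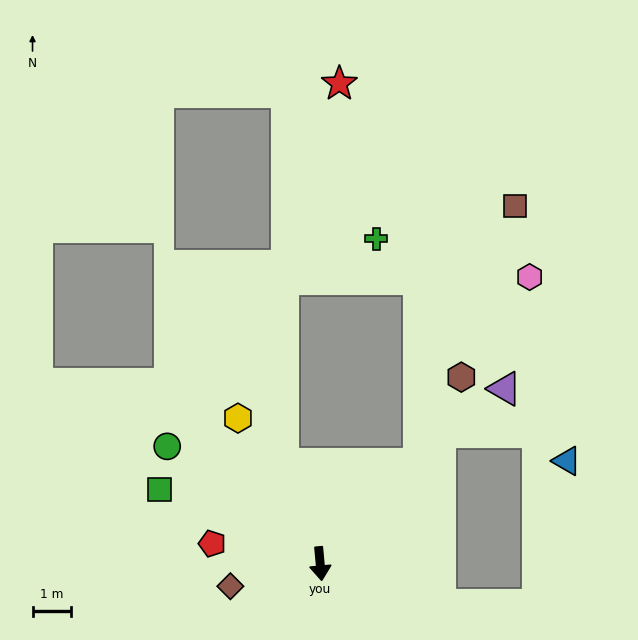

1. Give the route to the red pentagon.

turn right 106°, forward 2.9 m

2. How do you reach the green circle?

turn right 133°, forward 5.1 m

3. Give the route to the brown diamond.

turn right 81°, forward 2.4 m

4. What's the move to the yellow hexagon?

turn right 156°, forward 4.4 m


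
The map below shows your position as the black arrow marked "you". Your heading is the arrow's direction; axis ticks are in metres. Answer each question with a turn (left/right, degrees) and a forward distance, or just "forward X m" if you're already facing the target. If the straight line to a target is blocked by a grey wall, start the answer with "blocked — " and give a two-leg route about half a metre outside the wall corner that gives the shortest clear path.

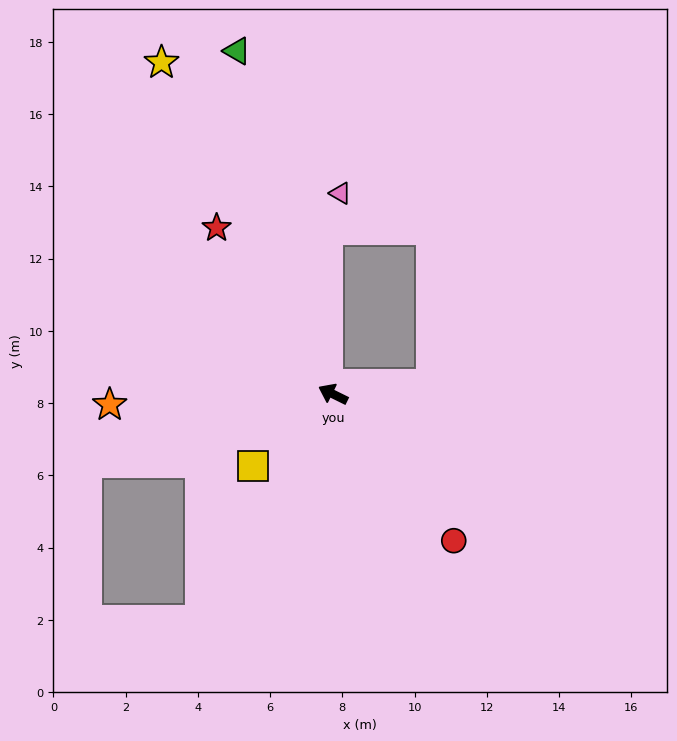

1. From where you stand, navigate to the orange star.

turn left 29°, forward 6.2 m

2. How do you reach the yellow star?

turn right 36°, forward 10.3 m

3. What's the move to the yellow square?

turn left 68°, forward 3.0 m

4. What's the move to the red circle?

turn left 156°, forward 5.3 m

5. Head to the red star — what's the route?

turn right 29°, forward 5.6 m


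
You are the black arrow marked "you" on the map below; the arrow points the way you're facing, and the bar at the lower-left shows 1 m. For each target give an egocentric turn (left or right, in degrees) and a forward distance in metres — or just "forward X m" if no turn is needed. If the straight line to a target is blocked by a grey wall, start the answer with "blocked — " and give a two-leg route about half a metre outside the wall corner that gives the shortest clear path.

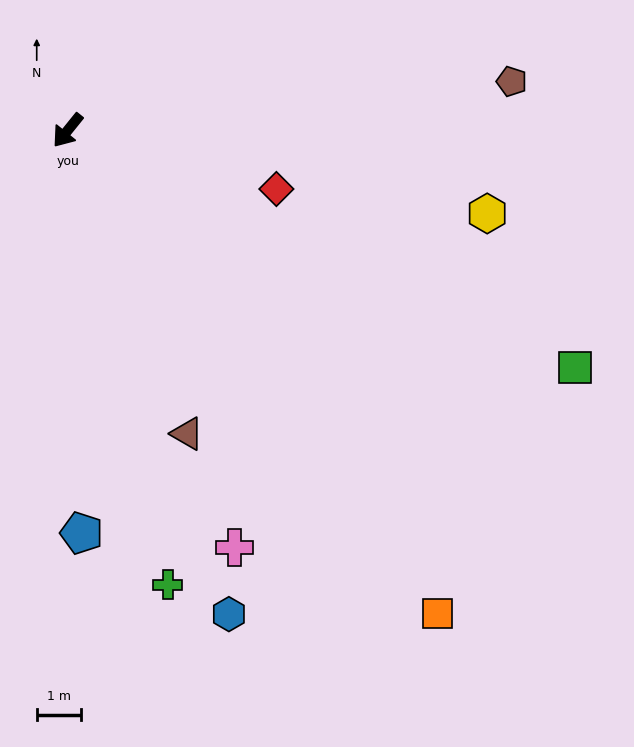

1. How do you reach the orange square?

turn left 76°, forward 13.7 m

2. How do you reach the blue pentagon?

turn left 41°, forward 9.1 m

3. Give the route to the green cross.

turn left 51°, forward 10.5 m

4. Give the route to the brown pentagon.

turn left 135°, forward 10.0 m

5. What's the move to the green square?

turn left 104°, forward 12.6 m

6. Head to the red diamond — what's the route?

turn left 113°, forward 4.9 m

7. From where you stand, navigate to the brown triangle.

turn left 60°, forward 7.3 m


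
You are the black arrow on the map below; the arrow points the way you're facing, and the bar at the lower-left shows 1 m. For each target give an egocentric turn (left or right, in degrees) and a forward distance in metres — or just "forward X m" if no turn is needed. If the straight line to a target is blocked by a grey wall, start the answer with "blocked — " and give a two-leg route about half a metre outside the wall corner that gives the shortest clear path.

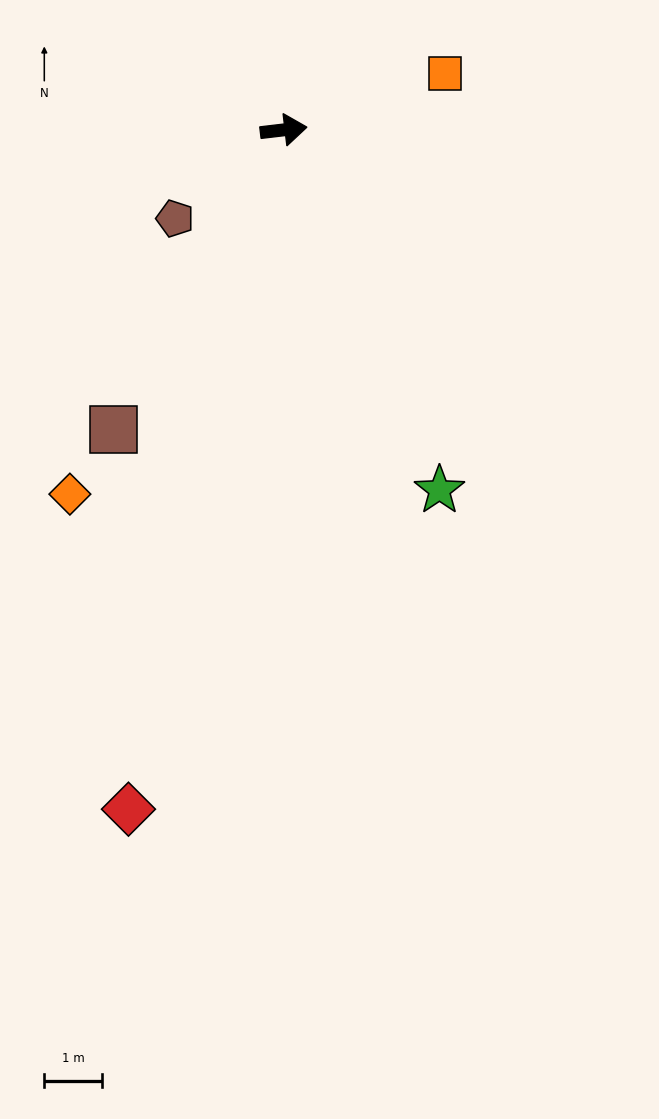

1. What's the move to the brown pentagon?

turn right 148°, forward 2.4 m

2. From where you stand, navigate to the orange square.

turn left 13°, forward 2.9 m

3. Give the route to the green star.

turn right 73°, forward 6.8 m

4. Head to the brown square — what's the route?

turn right 126°, forward 5.9 m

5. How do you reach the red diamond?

turn right 110°, forward 12.0 m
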